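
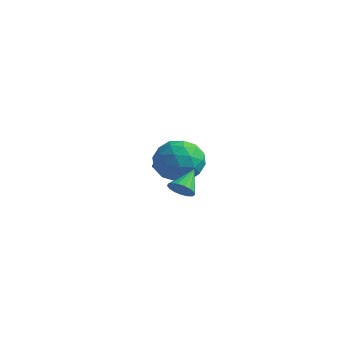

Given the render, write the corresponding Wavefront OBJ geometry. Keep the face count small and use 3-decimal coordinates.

v 0.696 -1.098 -0.992
v 1.42 -0.752 -0.116
v 2.16 -2.008 -1.844
v 2.884 -1.662 -0.968
v 2.031 -2.46 -0.753
v 1.126 -1.898 -0.226
v 2.454 -0.862 -1.734
v 1.549 -0.3 -1.207
v 2.507 -0.607 -0.574
v 2.245 -1.594 0.032
v 1.335 -1.166 -1.992
v 1.073 -2.153 -1.386
v 0.93 -0.845 -0.479
v 2.65 -1.915 -1.481
v 2.149 -2.384 -1.354
v 2.574 -2.181 -0.839
v 0.757 -1.518 -0.544
v 1.183 -1.315 -0.029
v 1.541 -2.319 -0.404
v 2.397 -1.445 -1.931
v 2.823 -1.242 -1.416
v 1.006 -0.579 -1.121
v 1.431 -0.376 -0.606
v 2.039 -0.441 -1.556
v 1.994 -0.556 -0.234
v 2.855 -1.091 -0.734
v 2.602 -0.621 -1.184
v 2.07 -0.29 -0.875
v 1.84 -1.137 0.122
v 2.701 -1.672 -0.378
v 2.199 -2.141 -0.252
v 1.667 -1.81 0.058
v 2.479 -1.051 -0.147
v 0.879 -1.088 -1.582
v 1.74 -1.623 -2.082
v 1.913 -0.95 -2.018
v 1.381 -0.619 -1.708
v 0.725 -1.669 -1.226
v 1.586 -2.204 -1.726
v 1.51 -2.47 -1.085
v 0.978 -2.139 -0.776
v 1.101 -1.709 -1.813
v -2.309 2.194 -3.74
v -1.97 2.654 -3.924
v -2.731 3.026 -2.44
v -2.401 2.679 -4.08
v -2.778 2.421 -4.037
v -2.88 2.029 -3.82
v -2.647 1.734 -3.556
v -2.216 1.709 -3.399
v -1.839 1.968 -3.442
v -1.737 2.359 -3.66
v 3.684 -3.369 -1.444
v 4.251 -3.447 -1.207
v 3.496 -2.351 -0.656
v 4.295 -3.263 -1.435
v 4.198 -3.102 -1.665
v 3.983 -3.003 -1.845
v 3.7 -2.987 -1.932
v 3.413 -3.059 -1.908
v 3.188 -3.202 -1.777
v 3.077 -3.383 -1.57
v 3.104 -3.56 -1.334
v 3.265 -3.694 -1.123
v 3.521 -3.753 -0.986
v 3.814 -3.724 -0.953
v 4.078 -3.614 -1.033
f 1 38 17
f 38 12 41
f 17 41 6
f 38 41 17
f 1 17 13
f 17 6 18
f 13 18 2
f 17 18 13
f 1 13 22
f 13 2 23
f 22 23 8
f 13 23 22
f 1 22 34
f 22 8 37
f 34 37 11
f 22 37 34
f 1 34 38
f 34 11 42
f 38 42 12
f 34 42 38
f 2 18 29
f 18 6 32
f 29 32 10
f 18 32 29
f 6 41 19
f 41 12 40
f 19 40 5
f 41 40 19
f 12 42 39
f 42 11 35
f 39 35 3
f 42 35 39
f 11 37 36
f 37 8 24
f 36 24 7
f 37 24 36
f 8 23 28
f 23 2 25
f 28 25 9
f 23 25 28
f 4 30 16
f 30 10 31
f 16 31 5
f 30 31 16
f 4 16 14
f 16 5 15
f 14 15 3
f 16 15 14
f 4 14 21
f 14 3 20
f 21 20 7
f 14 20 21
f 4 21 26
f 21 7 27
f 26 27 9
f 21 27 26
f 4 26 30
f 26 9 33
f 30 33 10
f 26 33 30
f 5 31 19
f 31 10 32
f 19 32 6
f 31 32 19
f 3 15 39
f 15 5 40
f 39 40 12
f 15 40 39
f 7 20 36
f 20 3 35
f 36 35 11
f 20 35 36
f 9 27 28
f 27 7 24
f 28 24 8
f 27 24 28
f 10 33 29
f 33 9 25
f 29 25 2
f 33 25 29
f 44 43 46
f 44 46 45
f 46 43 47
f 46 47 45
f 47 43 48
f 47 48 45
f 48 43 49
f 48 49 45
f 49 43 50
f 49 50 45
f 50 43 51
f 50 51 45
f 51 43 52
f 51 52 45
f 52 43 44
f 52 44 45
f 54 53 56
f 54 56 55
f 56 53 57
f 56 57 55
f 57 53 58
f 57 58 55
f 58 53 59
f 58 59 55
f 59 53 60
f 59 60 55
f 60 53 61
f 60 61 55
f 61 53 62
f 61 62 55
f 62 53 63
f 62 63 55
f 63 53 64
f 63 64 55
f 64 53 65
f 64 65 55
f 65 53 66
f 65 66 55
f 66 53 67
f 66 67 55
f 67 53 54
f 67 54 55



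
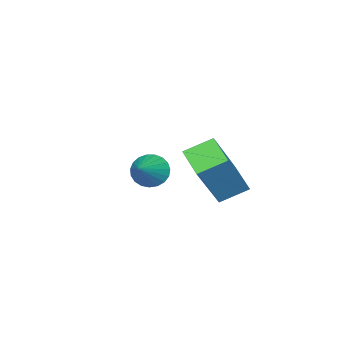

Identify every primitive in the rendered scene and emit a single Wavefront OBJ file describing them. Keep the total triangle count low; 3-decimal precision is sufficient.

v 2.275 -0.706 -0.998
v 3.47 -0.657 0.741
v 1.578 -0.087 -0.536
v 2.773 -0.038 1.203
v 2.827 0.218 -1.403
v 4.022 0.267 0.336
v 2.13 0.837 -0.941
v 3.325 0.886 0.798
v 1.283 -3.56 -1.961
v 1.664 -3.88 -2.393
v 2.397 -3.18 -1.259
v 1.649 -3.63 -2.505
v 1.571 -3.368 -2.522
v 1.443 -3.138 -2.443
v 1.287 -2.982 -2.28
v 1.131 -2.925 -2.062
v 1 -2.979 -1.826
v 0.919 -3.132 -1.614
v 0.901 -3.36 -1.461
v 0.948 -3.622 -1.395
v 1.054 -3.873 -1.427
v 1.199 -4.07 -1.551
v 1.359 -4.179 -1.746
v 1.505 -4.181 -1.978
v 1.613 -4.075 -2.207
f 2 4 1
f 5 2 1
f 1 4 3
f 3 5 1
f 2 8 4
f 6 2 5
f 6 8 2
f 4 8 3
f 7 5 3
f 3 8 7
f 7 6 5
f 8 6 7
f 10 9 12
f 10 12 11
f 12 9 13
f 12 13 11
f 13 9 14
f 13 14 11
f 14 9 15
f 14 15 11
f 15 9 16
f 15 16 11
f 16 9 17
f 16 17 11
f 17 9 18
f 17 18 11
f 18 9 19
f 18 19 11
f 19 9 20
f 19 20 11
f 20 9 21
f 20 21 11
f 21 9 22
f 21 22 11
f 22 9 23
f 22 23 11
f 23 9 24
f 23 24 11
f 24 9 25
f 24 25 11
f 25 9 10
f 25 10 11



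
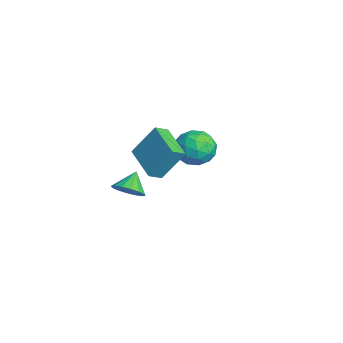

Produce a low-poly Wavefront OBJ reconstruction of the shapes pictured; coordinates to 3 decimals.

v -2.284 -0.481 -3.56
v -1.787 -0.927 -2.816
v -3.116 0.161 -2.62
v -1.535 -0.482 -2.898
v -1.485 -0.036 -3.157
v -1.648 0.29 -3.524
v -1.982 0.41 -3.901
v -2.397 0.291 -4.186
v -2.782 -0.035 -4.304
v -3.033 -0.48 -4.223
v -3.084 -0.925 -3.964
v -2.92 -1.251 -3.597
v -2.586 -1.371 -3.22
v -2.171 -1.252 -2.934
v -3.099 3.27 -0.223
v -2.295 3.746 0.626
v -1.525 2.614 -1.346
v -0.721 3.09 -0.497
v -1.433 2.09 -0.202
v -2.406 2.496 0.492
v -1.414 3.864 -1.212
v -2.387 4.27 -0.518
v -1.254 4.113 0.015
v -1.266 3.016 0.639
v -2.554 3.344 -1.359
v -2.566 2.247 -0.735
v -2.835 3.566 0.3
v -0.985 2.794 -1.02
v -1.403 2.207 -0.846
v -0.931 2.486 -0.347
v -2.9 2.831 0.221
v -2.428 3.11 0.72
v -1.921 2.137 0.234
v -1.392 3.25 -1.44
v -0.92 3.529 -0.941
v -2.889 3.874 -0.373
v -2.417 4.153 0.126
v -1.899 4.223 -0.954
v -1.751 4.061 0.44
v -0.826 3.675 -0.22
v -1.233 4.13 -0.641
v -1.805 4.369 -0.233
v -1.758 3.416 0.807
v -0.833 3.031 0.147
v -1.251 2.443 0.32
v -1.823 2.682 0.728
v -1.146 3.632 0.447
v -2.987 3.329 -0.867
v -2.062 2.944 -1.527
v -1.997 3.678 -1.448
v -2.569 3.917 -1.04
v -2.994 2.685 -0.5
v -2.069 2.299 -1.16
v -2.015 1.991 -0.487
v -2.587 2.23 -0.079
v -2.674 2.728 -1.167
v 2.323 -1.188 2.734
v 2.554 -0.007 4.516
v 2.044 -0.45 2.281
v 2.275 0.731 4.063
v 4.385 -0.751 2.177
v 4.616 0.43 3.959
v 4.106 -0.013 1.724
v 4.337 1.168 3.506
f 2 1 4
f 2 4 3
f 4 1 5
f 4 5 3
f 5 1 6
f 5 6 3
f 6 1 7
f 6 7 3
f 7 1 8
f 7 8 3
f 8 1 9
f 8 9 3
f 9 1 10
f 9 10 3
f 10 1 11
f 10 11 3
f 11 1 12
f 11 12 3
f 12 1 13
f 12 13 3
f 13 1 14
f 13 14 3
f 14 1 2
f 14 2 3
f 15 52 31
f 52 26 55
f 31 55 20
f 52 55 31
f 15 31 27
f 31 20 32
f 27 32 16
f 31 32 27
f 15 27 36
f 27 16 37
f 36 37 22
f 27 37 36
f 15 36 48
f 36 22 51
f 48 51 25
f 36 51 48
f 15 48 52
f 48 25 56
f 52 56 26
f 48 56 52
f 16 32 43
f 32 20 46
f 43 46 24
f 32 46 43
f 20 55 33
f 55 26 54
f 33 54 19
f 55 54 33
f 26 56 53
f 56 25 49
f 53 49 17
f 56 49 53
f 25 51 50
f 51 22 38
f 50 38 21
f 51 38 50
f 22 37 42
f 37 16 39
f 42 39 23
f 37 39 42
f 18 44 30
f 44 24 45
f 30 45 19
f 44 45 30
f 18 30 28
f 30 19 29
f 28 29 17
f 30 29 28
f 18 28 35
f 28 17 34
f 35 34 21
f 28 34 35
f 18 35 40
f 35 21 41
f 40 41 23
f 35 41 40
f 18 40 44
f 40 23 47
f 44 47 24
f 40 47 44
f 19 45 33
f 45 24 46
f 33 46 20
f 45 46 33
f 17 29 53
f 29 19 54
f 53 54 26
f 29 54 53
f 21 34 50
f 34 17 49
f 50 49 25
f 34 49 50
f 23 41 42
f 41 21 38
f 42 38 22
f 41 38 42
f 24 47 43
f 47 23 39
f 43 39 16
f 47 39 43
f 58 60 57
f 61 58 57
f 57 60 59
f 59 61 57
f 58 64 60
f 62 58 61
f 62 64 58
f 60 64 59
f 63 61 59
f 59 64 63
f 63 62 61
f 64 62 63



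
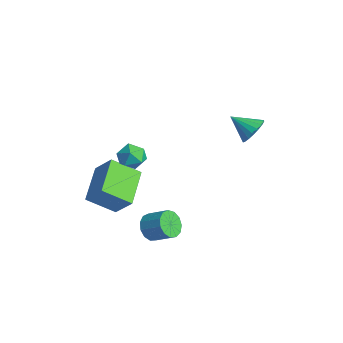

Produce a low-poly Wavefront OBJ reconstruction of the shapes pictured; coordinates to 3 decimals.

v 0.053 -1.703 -0.249
v 0.713 -1.596 -0.667
v 0.327 -2.944 -0.133
v 0.987 -2.837 -0.551
v 0.926 -2.532 0.173
v 0.756 -1.765 0.102
v 0.284 -2.775 -0.902
v 0.114 -2.008 -0.973
v 0.855 -2.258 -1.071
v 1.252 -2.108 -0.406
v -0.212 -2.432 -0.394
v 0.185 -2.282 0.271
v -1.508 -1.715 -3.692
v -2.03 -3.013 -2.709
v -0.636 -1.259 -2.626
v -1.158 -2.558 -1.644
v 0.058 -2.922 -4.456
v -0.464 -4.221 -3.474
v 0.93 -2.467 -3.391
v 0.408 -3.765 -2.408
v 3.114 -2.542 -3.494
v 3.661 -2.837 -3.931
v 4.473 -2.233 -3.324
v 3.926 -1.938 -2.886
v 3.536 -2.476 -4.123
v 4.347 -1.872 -3.515
v 3.276 -2.135 -4.115
v 4.088 -1.531 -3.507
v 2.965 -1.924 -3.91
v 3.777 -1.32 -3.302
v 2.702 -1.908 -3.572
v 3.513 -1.305 -2.965
v 2.569 -2.095 -3.21
v 3.381 -1.491 -2.603
v 2.61 -2.423 -2.938
v 3.421 -1.819 -2.331
v 2.81 -2.789 -2.842
v 3.622 -2.185 -2.235
v 3.107 -3.076 -2.953
v 3.919 -2.472 -2.346
v 3.407 -3.194 -3.236
v 4.218 -2.59 -2.629
v 3.613 -3.105 -3.6
v 4.425 -2.501 -2.993
v 2.659 2.877 1.087
v 3.052 2.242 0.828
v 1.881 2.083 1.853
v 3.235 2.337 1.113
v 3.305 2.538 1.392
v 3.246 2.807 1.612
v 3.071 3.09 1.727
v 2.815 3.33 1.715
v 2.528 3.481 1.58
v 2.267 3.512 1.346
v 2.083 3.417 1.062
v 2.014 3.215 0.782
v 2.073 2.947 0.563
v 2.247 2.664 0.448
v 2.504 2.424 0.459
v 2.791 2.273 0.595
f 1 12 6
f 1 6 2
f 1 2 8
f 1 8 11
f 1 11 12
f 2 6 10
f 6 12 5
f 12 11 3
f 11 8 7
f 8 2 9
f 4 10 5
f 4 5 3
f 4 3 7
f 4 7 9
f 4 9 10
f 5 10 6
f 3 5 12
f 7 3 11
f 9 7 8
f 10 9 2
f 14 16 13
f 17 14 13
f 13 16 15
f 15 17 13
f 14 20 16
f 18 14 17
f 18 20 14
f 16 20 15
f 19 17 15
f 15 20 19
f 19 18 17
f 20 18 19
f 22 21 25
f 22 25 23
f 23 25 26
f 23 26 24
f 25 21 27
f 25 27 26
f 26 27 28
f 26 28 24
f 27 21 29
f 27 29 28
f 28 29 30
f 28 30 24
f 29 21 31
f 29 31 30
f 30 31 32
f 30 32 24
f 31 21 33
f 31 33 32
f 32 33 34
f 32 34 24
f 33 21 35
f 33 35 34
f 34 35 36
f 34 36 24
f 35 21 37
f 35 37 36
f 36 37 38
f 36 38 24
f 37 21 39
f 37 39 38
f 38 39 40
f 38 40 24
f 39 21 41
f 39 41 40
f 40 41 42
f 40 42 24
f 41 21 43
f 41 43 42
f 42 43 44
f 42 44 24
f 43 21 22
f 43 22 44
f 44 22 23
f 44 23 24
f 46 45 48
f 46 48 47
f 48 45 49
f 48 49 47
f 49 45 50
f 49 50 47
f 50 45 51
f 50 51 47
f 51 45 52
f 51 52 47
f 52 45 53
f 52 53 47
f 53 45 54
f 53 54 47
f 54 45 55
f 54 55 47
f 55 45 56
f 55 56 47
f 56 45 57
f 56 57 47
f 57 45 58
f 57 58 47
f 58 45 59
f 58 59 47
f 59 45 60
f 59 60 47
f 60 45 46
f 60 46 47



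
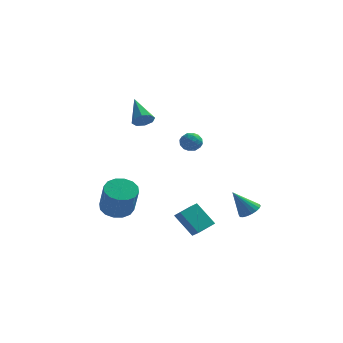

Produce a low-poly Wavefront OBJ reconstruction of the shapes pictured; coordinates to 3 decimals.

v -1.058 3.191 0.175
v -0.477 3.565 0.359
v -0.583 2.235 0.621
v -0.002 2.609 0.805
v -0.623 2.725 1.14
v -0.916 3.316 0.865
v -0.144 2.484 0.115
v -0.437 3.075 -0.16
v 0.088 3.128 0.322
v -0.208 3.277 0.956
v -0.852 2.523 0.024
v -1.148 2.672 0.658
v -0.809 3.462 0.228
v -0.251 2.338 0.752
v -0.616 2.406 0.949
v -0.274 2.626 1.057
v -1.067 3.315 0.525
v -0.726 3.535 0.633
v -0.812 3.041 1.093
v -0.334 2.265 0.347
v 0.007 2.485 0.455
v -0.786 3.174 -0.077
v -0.444 3.394 0.031
v -0.248 2.759 -0.113
v -0.135 3.425 0.314
v 0.144 2.863 0.576
v 0.06 2.79 0.171
v -0.112 3.137 0.009
v -0.309 3.512 0.687
v -0.03 2.95 0.949
v -0.395 3.018 1.146
v -0.568 3.366 0.984
v 0.023 3.256 0.665
v -1.03 2.85 0.031
v -0.751 2.288 0.293
v -0.492 2.434 -0.004
v -0.665 2.782 -0.166
v -1.204 2.937 0.404
v -0.925 2.375 0.666
v -0.948 2.663 0.971
v -1.12 3.01 0.809
v -1.083 2.544 0.315
v 0.917 -3.993 -2.345
v 1.554 -3.018 -1.95
v 0.418 -3.476 -2.817
v 1.055 -2.501 -2.422
v 1.985 -4.159 -3.658
v 2.622 -3.184 -3.263
v 1.486 -3.642 -4.13
v 2.123 -2.667 -3.735
v -2.639 0.611 2.666
v -2.184 0.489 3.155
v -3.581 1.869 3.854
v -2.044 0.885 2.847
v -2.253 1.12 2.433
v -2.689 1.057 2.155
v -3.095 0.733 2.176
v -3.235 0.337 2.484
v -3.025 0.102 2.898
v -2.59 0.165 3.176
v 3.599 0.477 -3.574
v 4.105 0.013 -3.357
v 2.681 0.143 -2.146
v 4.203 0.29 -3.229
v 4.181 0.604 -3.169
v 4.044 0.893 -3.19
v 3.819 1.1 -3.287
v 3.55 1.183 -3.44
v 3.291 1.126 -3.62
v 3.093 0.941 -3.791
v 2.995 0.664 -3.918
v 3.017 0.35 -3.978
v 3.154 0.061 -3.957
v 3.379 -0.145 -3.861
v 3.648 -0.229 -3.708
v 3.907 -0.172 -3.528
v -4.138 0.267 -4.082
v -3.254 0.023 -4.505
v -2.658 -0.911 -2.721
v -3.542 -0.667 -2.298
v -3.175 0.491 -4.286
v -2.579 -0.442 -2.502
v -3.354 0.899 -4.013
v -2.758 -0.034 -2.229
v -3.743 1.138 -3.758
v -3.147 0.204 -1.974
v -4.238 1.143 -3.59
v -3.642 0.21 -1.806
v -4.706 0.914 -3.554
v -4.11 -0.02 -1.77
v -5.022 0.511 -3.659
v -4.426 -0.423 -1.875
v -5.101 0.042 -3.878
v -4.505 -0.891 -2.094
v -4.922 -0.366 -4.151
v -4.326 -1.299 -2.367
v -4.533 -0.604 -4.406
v -3.937 -1.538 -2.622
v -4.038 -0.61 -4.574
v -3.442 -1.543 -2.79
v -3.57 -0.38 -4.61
v -2.974 -1.314 -2.826
f 1 38 17
f 38 12 41
f 17 41 6
f 38 41 17
f 1 17 13
f 17 6 18
f 13 18 2
f 17 18 13
f 1 13 22
f 13 2 23
f 22 23 8
f 13 23 22
f 1 22 34
f 22 8 37
f 34 37 11
f 22 37 34
f 1 34 38
f 34 11 42
f 38 42 12
f 34 42 38
f 2 18 29
f 18 6 32
f 29 32 10
f 18 32 29
f 6 41 19
f 41 12 40
f 19 40 5
f 41 40 19
f 12 42 39
f 42 11 35
f 39 35 3
f 42 35 39
f 11 37 36
f 37 8 24
f 36 24 7
f 37 24 36
f 8 23 28
f 23 2 25
f 28 25 9
f 23 25 28
f 4 30 16
f 30 10 31
f 16 31 5
f 30 31 16
f 4 16 14
f 16 5 15
f 14 15 3
f 16 15 14
f 4 14 21
f 14 3 20
f 21 20 7
f 14 20 21
f 4 21 26
f 21 7 27
f 26 27 9
f 21 27 26
f 4 26 30
f 26 9 33
f 30 33 10
f 26 33 30
f 5 31 19
f 31 10 32
f 19 32 6
f 31 32 19
f 3 15 39
f 15 5 40
f 39 40 12
f 15 40 39
f 7 20 36
f 20 3 35
f 36 35 11
f 20 35 36
f 9 27 28
f 27 7 24
f 28 24 8
f 27 24 28
f 10 33 29
f 33 9 25
f 29 25 2
f 33 25 29
f 44 46 43
f 47 44 43
f 43 46 45
f 45 47 43
f 44 50 46
f 48 44 47
f 48 50 44
f 46 50 45
f 49 47 45
f 45 50 49
f 49 48 47
f 50 48 49
f 52 51 54
f 52 54 53
f 54 51 55
f 54 55 53
f 55 51 56
f 55 56 53
f 56 51 57
f 56 57 53
f 57 51 58
f 57 58 53
f 58 51 59
f 58 59 53
f 59 51 60
f 59 60 53
f 60 51 52
f 60 52 53
f 62 61 64
f 62 64 63
f 64 61 65
f 64 65 63
f 65 61 66
f 65 66 63
f 66 61 67
f 66 67 63
f 67 61 68
f 67 68 63
f 68 61 69
f 68 69 63
f 69 61 70
f 69 70 63
f 70 61 71
f 70 71 63
f 71 61 72
f 71 72 63
f 72 61 73
f 72 73 63
f 73 61 74
f 73 74 63
f 74 61 75
f 74 75 63
f 75 61 76
f 75 76 63
f 76 61 62
f 76 62 63
f 78 77 81
f 78 81 79
f 79 81 82
f 79 82 80
f 81 77 83
f 81 83 82
f 82 83 84
f 82 84 80
f 83 77 85
f 83 85 84
f 84 85 86
f 84 86 80
f 85 77 87
f 85 87 86
f 86 87 88
f 86 88 80
f 87 77 89
f 87 89 88
f 88 89 90
f 88 90 80
f 89 77 91
f 89 91 90
f 90 91 92
f 90 92 80
f 91 77 93
f 91 93 92
f 92 93 94
f 92 94 80
f 93 77 95
f 93 95 94
f 94 95 96
f 94 96 80
f 95 77 97
f 95 97 96
f 96 97 98
f 96 98 80
f 97 77 99
f 97 99 98
f 98 99 100
f 98 100 80
f 99 77 101
f 99 101 100
f 100 101 102
f 100 102 80
f 101 77 78
f 101 78 102
f 102 78 79
f 102 79 80



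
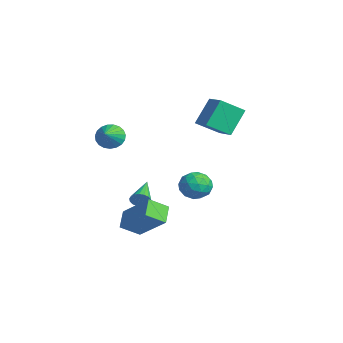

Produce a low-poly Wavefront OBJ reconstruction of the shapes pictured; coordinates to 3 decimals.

v -0.013 -0.47 -3.426
v 0.244 -0.357 -2.941
v -1.407 0.33 -2.874
v 0.302 -0.16 -3.082
v 0.297 -0.024 -3.291
v 0.231 0.024 -3.526
v 0.117 -0.027 -3.742
v -0.023 -0.165 -3.895
v -0.161 -0.364 -3.955
v -0.27 -0.583 -3.911
v -0.327 -0.781 -3.77
v -0.323 -0.917 -3.561
v -0.257 -0.964 -3.325
v -0.142 -0.914 -3.11
v -0.002 -0.776 -2.957
v 0.135 -0.577 -2.897
v -0.221 -1.908 1.089
v 0.147 -2.032 0.435
v 0.761 -2.492 1.751
v 0.258 -1.748 0.521
v 0.286 -1.492 0.704
v 0.226 -1.309 0.954
v 0.089 -1.229 1.228
v -0.101 -1.266 1.477
v -0.312 -1.415 1.659
v -0.508 -1.649 1.743
v -0.654 -1.927 1.713
v -0.724 -2.203 1.576
v -0.708 -2.428 1.354
v -0.608 -2.562 1.086
v -0.44 -2.584 0.819
v -0.235 -2.489 0.599
v -0.027 -2.294 0.463
v 2.461 2.341 -1.412
v 2.936 1.754 -0.953
v 1.944 1.286 -2.227
v 2.419 0.699 -1.768
v 1.736 1.11 -1.387
v 2.055 1.761 -0.883
v 2.825 1.279 -2.297
v 3.144 1.93 -1.793
v 3.16 1.097 -1.5
v 2.487 0.993 -0.938
v 2.393 2.047 -2.242
v 1.72 1.943 -1.68
v 2.744 2.14 -1.111
v 2.136 0.9 -2.069
v 1.735 1.141 -1.845
v 2.014 0.796 -1.575
v 2.226 2.144 -1.07
v 2.505 1.799 -0.8
v 1.8 1.421 -1.055
v 2.375 1.241 -2.38
v 2.654 0.896 -2.11
v 2.866 2.244 -1.605
v 3.145 1.899 -1.335
v 3.08 1.619 -2.125
v 3.155 1.409 -1.163
v 2.851 0.789 -1.642
v 3.089 1.13 -1.953
v 3.277 1.513 -1.657
v 2.759 1.347 -0.832
v 2.455 0.728 -1.311
v 2.054 0.969 -1.087
v 2.242 1.352 -0.791
v 2.891 0.962 -1.154
v 2.425 2.312 -1.869
v 2.121 1.693 -2.348
v 2.638 1.688 -2.389
v 2.826 2.071 -2.093
v 2.029 2.251 -1.538
v 1.725 1.631 -2.017
v 1.603 1.527 -1.523
v 1.791 1.91 -1.227
v 1.989 2.078 -2.026
v -0.135 2.397 1.44
v -0.606 3.313 2.793
v -0.029 3.645 0.633
v -0.5 4.561 1.985
v 1.12 2.519 1.795
v 0.649 3.435 3.147
v 1.226 3.767 0.987
v 0.755 4.683 2.34
v 1.455 -1.998 -4.334
v 0.623 -1.564 -3.723
v 1.5 -0.992 -4.987
v 0.668 -0.558 -4.376
v 2.912 -1.162 -2.944
v 2.08 -0.728 -2.333
v 2.957 -0.156 -3.597
v 2.125 0.278 -2.986
f 2 1 4
f 2 4 3
f 4 1 5
f 4 5 3
f 5 1 6
f 5 6 3
f 6 1 7
f 6 7 3
f 7 1 8
f 7 8 3
f 8 1 9
f 8 9 3
f 9 1 10
f 9 10 3
f 10 1 11
f 10 11 3
f 11 1 12
f 11 12 3
f 12 1 13
f 12 13 3
f 13 1 14
f 13 14 3
f 14 1 15
f 14 15 3
f 15 1 16
f 15 16 3
f 16 1 2
f 16 2 3
f 18 17 20
f 18 20 19
f 20 17 21
f 20 21 19
f 21 17 22
f 21 22 19
f 22 17 23
f 22 23 19
f 23 17 24
f 23 24 19
f 24 17 25
f 24 25 19
f 25 17 26
f 25 26 19
f 26 17 27
f 26 27 19
f 27 17 28
f 27 28 19
f 28 17 29
f 28 29 19
f 29 17 30
f 29 30 19
f 30 17 31
f 30 31 19
f 31 17 32
f 31 32 19
f 32 17 33
f 32 33 19
f 33 17 18
f 33 18 19
f 34 71 50
f 71 45 74
f 50 74 39
f 71 74 50
f 34 50 46
f 50 39 51
f 46 51 35
f 50 51 46
f 34 46 55
f 46 35 56
f 55 56 41
f 46 56 55
f 34 55 67
f 55 41 70
f 67 70 44
f 55 70 67
f 34 67 71
f 67 44 75
f 71 75 45
f 67 75 71
f 35 51 62
f 51 39 65
f 62 65 43
f 51 65 62
f 39 74 52
f 74 45 73
f 52 73 38
f 74 73 52
f 45 75 72
f 75 44 68
f 72 68 36
f 75 68 72
f 44 70 69
f 70 41 57
f 69 57 40
f 70 57 69
f 41 56 61
f 56 35 58
f 61 58 42
f 56 58 61
f 37 63 49
f 63 43 64
f 49 64 38
f 63 64 49
f 37 49 47
f 49 38 48
f 47 48 36
f 49 48 47
f 37 47 54
f 47 36 53
f 54 53 40
f 47 53 54
f 37 54 59
f 54 40 60
f 59 60 42
f 54 60 59
f 37 59 63
f 59 42 66
f 63 66 43
f 59 66 63
f 38 64 52
f 64 43 65
f 52 65 39
f 64 65 52
f 36 48 72
f 48 38 73
f 72 73 45
f 48 73 72
f 40 53 69
f 53 36 68
f 69 68 44
f 53 68 69
f 42 60 61
f 60 40 57
f 61 57 41
f 60 57 61
f 43 66 62
f 66 42 58
f 62 58 35
f 66 58 62
f 77 79 76
f 80 77 76
f 76 79 78
f 78 80 76
f 77 83 79
f 81 77 80
f 81 83 77
f 79 83 78
f 82 80 78
f 78 83 82
f 82 81 80
f 83 81 82
f 85 87 84
f 88 85 84
f 84 87 86
f 86 88 84
f 85 91 87
f 89 85 88
f 89 91 85
f 87 91 86
f 90 88 86
f 86 91 90
f 90 89 88
f 91 89 90



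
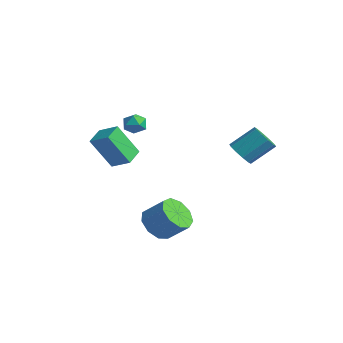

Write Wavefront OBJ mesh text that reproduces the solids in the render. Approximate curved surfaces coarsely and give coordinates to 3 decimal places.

v -4.262 -2.129 -0.329
v -3.232 -1.71 0.241
v -4.821 -1.14 -0.048
v -3.79 -0.721 0.523
v -3.61 -1.239 -2.163
v -2.579 -0.82 -1.592
v -4.168 -0.25 -1.881
v -3.138 0.169 -1.311
v -3.989 0.585 0.947
v -3.725 0.895 0.359
v -3.495 -0.415 0.641
v -3.231 -0.105 0.053
v -2.98 0.078 0.697
v -3.285 0.696 0.886
v -3.935 -0.216 0.114
v -4.24 0.402 0.303
v -3.691 0.4 -0.156
v -3.101 0.581 0.205
v -4.119 -0.101 0.795
v -3.529 0.08 1.156
v 2.389 2.322 0.067
v 3.066 1.921 0.213
v 3.548 3.117 1.259
v 2.871 3.518 1.113
v 3.147 2.224 -0.169
v 3.629 3.419 0.877
v 2.939 2.563 -0.462
v 3.421 3.759 0.584
v 2.52 2.811 -0.552
v 3.003 4.007 0.494
v 2.052 2.872 -0.406
v 2.534 4.068 0.64
v 1.712 2.723 -0.079
v 2.194 3.919 0.967
v 1.631 2.421 0.303
v 2.113 3.616 1.349
v 1.839 2.081 0.596
v 2.321 3.277 1.642
v 2.257 1.833 0.686
v 2.74 3.029 1.732
v 2.726 1.772 0.54
v 3.208 2.968 1.586
v 1.191 -1.936 -4.045
v 1.899 -1.769 -4.801
v 2.837 -1.176 -3.792
v 2.129 -1.344 -3.035
v 1.469 -1.197 -4.737
v 2.407 -0.605 -3.728
v 0.908 -0.972 -4.348
v 1.847 -0.379 -3.339
v 0.48 -1.197 -3.818
v 1.419 -0.605 -2.809
v 0.384 -1.769 -3.393
v 1.323 -1.176 -2.384
v 0.666 -2.418 -3.273
v 1.604 -1.826 -2.264
v 1.193 -2.843 -3.514
v 2.131 -2.25 -2.505
v 1.719 -2.843 -4.004
v 2.657 -2.25 -2.994
v 1.998 -2.419 -4.512
v 2.936 -1.826 -3.503
f 2 4 1
f 5 2 1
f 1 4 3
f 3 5 1
f 2 8 4
f 6 2 5
f 6 8 2
f 4 8 3
f 7 5 3
f 3 8 7
f 7 6 5
f 8 6 7
f 9 20 14
f 9 14 10
f 9 10 16
f 9 16 19
f 9 19 20
f 10 14 18
f 14 20 13
f 20 19 11
f 19 16 15
f 16 10 17
f 12 18 13
f 12 13 11
f 12 11 15
f 12 15 17
f 12 17 18
f 13 18 14
f 11 13 20
f 15 11 19
f 17 15 16
f 18 17 10
f 22 21 25
f 22 25 23
f 23 25 26
f 23 26 24
f 25 21 27
f 25 27 26
f 26 27 28
f 26 28 24
f 27 21 29
f 27 29 28
f 28 29 30
f 28 30 24
f 29 21 31
f 29 31 30
f 30 31 32
f 30 32 24
f 31 21 33
f 31 33 32
f 32 33 34
f 32 34 24
f 33 21 35
f 33 35 34
f 34 35 36
f 34 36 24
f 35 21 37
f 35 37 36
f 36 37 38
f 36 38 24
f 37 21 39
f 37 39 38
f 38 39 40
f 38 40 24
f 39 21 41
f 39 41 40
f 40 41 42
f 40 42 24
f 41 21 22
f 41 22 42
f 42 22 23
f 42 23 24
f 44 43 47
f 44 47 45
f 45 47 48
f 45 48 46
f 47 43 49
f 47 49 48
f 48 49 50
f 48 50 46
f 49 43 51
f 49 51 50
f 50 51 52
f 50 52 46
f 51 43 53
f 51 53 52
f 52 53 54
f 52 54 46
f 53 43 55
f 53 55 54
f 54 55 56
f 54 56 46
f 55 43 57
f 55 57 56
f 56 57 58
f 56 58 46
f 57 43 59
f 57 59 58
f 58 59 60
f 58 60 46
f 59 43 61
f 59 61 60
f 60 61 62
f 60 62 46
f 61 43 44
f 61 44 62
f 62 44 45
f 62 45 46



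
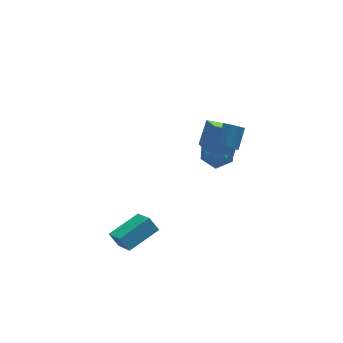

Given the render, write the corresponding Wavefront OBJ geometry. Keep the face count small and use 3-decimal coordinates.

v 1.866 -1.356 -0.938
v 2.566 -0.724 0.228
v 1.995 -0.04 -1.728
v 2.695 0.591 -0.562
v 3.125 -1.791 -1.458
v 3.825 -1.16 -0.292
v 3.254 -0.476 -2.248
v 3.954 0.156 -1.082
v 2.151 -3.18 1.094
v 2.486 -3.603 1.197
v 3.145 -2.884 2.01
v 2.809 -2.46 1.906
v 2.619 -3.401 0.909
v 3.278 -2.681 1.722
v 2.534 -3.095 0.708
v 3.192 -2.375 1.521
v 2.268 -2.829 0.687
v 2.927 -2.109 1.5
v 1.948 -2.727 0.856
v 2.607 -2.007 1.669
v 1.723 -2.837 1.137
v 2.381 -2.117 1.949
v 1.698 -3.108 1.397
v 2.356 -2.388 2.21
v 1.884 -3.412 1.515
v 2.543 -2.692 2.328
v 2.196 -3.608 1.436
v 2.854 -2.888 2.249
v -4.096 -3.012 -3.733
v -4.072 -4.454 -2.559
v -2.37 -2.574 -3.231
v -2.346 -4.016 -2.057
v -3.794 -3.504 -4.343
v -3.77 -4.946 -3.169
v -2.068 -3.066 -3.841
v -2.044 -4.508 -2.667
v 3.319 1.667 -4.149
v 4.221 1.167 -4.163
v 2.579 0.313 -3.517
v 3.481 -0.187 -3.531
v 3.334 0.593 -2.873
v 3.791 1.43 -3.264
v 3.009 0.05 -4.416
v 3.466 0.887 -4.807
v 4.029 0.168 -4.328
v 4.23 0.504 -3.375
v 2.57 0.976 -4.305
v 2.771 1.312 -3.352
f 2 4 1
f 5 2 1
f 1 4 3
f 3 5 1
f 2 8 4
f 6 2 5
f 6 8 2
f 4 8 3
f 7 5 3
f 3 8 7
f 7 6 5
f 8 6 7
f 10 9 13
f 10 13 11
f 11 13 14
f 11 14 12
f 13 9 15
f 13 15 14
f 14 15 16
f 14 16 12
f 15 9 17
f 15 17 16
f 16 17 18
f 16 18 12
f 17 9 19
f 17 19 18
f 18 19 20
f 18 20 12
f 19 9 21
f 19 21 20
f 20 21 22
f 20 22 12
f 21 9 23
f 21 23 22
f 22 23 24
f 22 24 12
f 23 9 25
f 23 25 24
f 24 25 26
f 24 26 12
f 25 9 27
f 25 27 26
f 26 27 28
f 26 28 12
f 27 9 10
f 27 10 28
f 28 10 11
f 28 11 12
f 30 32 29
f 33 30 29
f 29 32 31
f 31 33 29
f 30 36 32
f 34 30 33
f 34 36 30
f 32 36 31
f 35 33 31
f 31 36 35
f 35 34 33
f 36 34 35
f 37 48 42
f 37 42 38
f 37 38 44
f 37 44 47
f 37 47 48
f 38 42 46
f 42 48 41
f 48 47 39
f 47 44 43
f 44 38 45
f 40 46 41
f 40 41 39
f 40 39 43
f 40 43 45
f 40 45 46
f 41 46 42
f 39 41 48
f 43 39 47
f 45 43 44
f 46 45 38



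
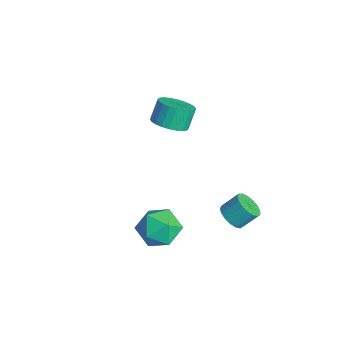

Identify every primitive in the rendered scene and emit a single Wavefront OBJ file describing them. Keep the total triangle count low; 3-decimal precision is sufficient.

v 2.129 1.977 -2.864
v 2.624 2.363 -3.345
v 2.785 3.188 -2.517
v 2.291 2.803 -2.036
v 2.285 2.511 -3.426
v 2.446 3.336 -2.598
v 1.911 2.536 -3.378
v 2.072 3.361 -2.55
v 1.587 2.433 -3.213
v 1.748 3.258 -2.385
v 1.387 2.226 -2.967
v 1.548 3.051 -2.139
v 1.357 1.962 -2.698
v 1.518 2.787 -1.87
v 1.504 1.701 -2.467
v 1.665 2.527 -1.639
v 1.795 1.504 -2.327
v 1.956 2.329 -1.499
v 2.162 1.415 -2.31
v 2.323 2.24 -1.482
v 2.522 1.455 -2.42
v 2.683 2.28 -1.592
v 2.791 1.615 -2.631
v 2.953 2.44 -1.803
v 2.91 1.857 -2.896
v 3.071 2.682 -2.068
v 2.849 2.128 -3.153
v 3.01 2.953 -2.325
v 2.531 -0.692 -2.316
v 3.195 -1.652 -2.671
v 0.965 -1.868 -2.069
v 1.629 -2.828 -2.424
v 1.864 -2.284 -1.358
v 2.832 -1.557 -1.51
v 1.328 -1.963 -3.23
v 2.296 -1.236 -3.382
v 2.452 -2.437 -3.235
v 2.783 -2.635 -2.078
v 1.377 -0.885 -2.662
v 1.708 -1.083 -1.505
v -3.676 0.962 -0.345
v -2.924 1.617 -0.411
v -3.311 2.173 0.699
v -4.064 1.518 0.765
v -3.206 1.805 -0.604
v -3.593 2.362 0.506
v -3.559 1.865 -0.757
v -3.946 2.422 0.352
v -3.931 1.788 -0.848
v -4.318 2.344 0.261
v -4.264 1.584 -0.862
v -4.651 2.141 0.247
v -4.507 1.286 -0.797
v -4.894 1.843 0.312
v -4.624 0.939 -0.664
v -5.011 1.495 0.445
v -4.597 0.595 -0.482
v -4.984 1.151 0.628
v -4.429 0.307 -0.279
v -4.816 0.863 0.831
v -4.147 0.118 -0.086
v -4.534 0.675 1.024
v -3.794 0.058 0.068
v -4.181 0.615 1.177
v -3.422 0.136 0.159
v -3.809 0.692 1.268
v -3.089 0.339 0.173
v -3.476 0.896 1.282
v -2.846 0.637 0.108
v -3.233 1.194 1.217
v -2.729 0.985 -0.025
v -3.116 1.541 1.084
v -2.756 1.329 -0.208
v -3.143 1.885 0.902
f 2 1 5
f 2 5 3
f 3 5 6
f 3 6 4
f 5 1 7
f 5 7 6
f 6 7 8
f 6 8 4
f 7 1 9
f 7 9 8
f 8 9 10
f 8 10 4
f 9 1 11
f 9 11 10
f 10 11 12
f 10 12 4
f 11 1 13
f 11 13 12
f 12 13 14
f 12 14 4
f 13 1 15
f 13 15 14
f 14 15 16
f 14 16 4
f 15 1 17
f 15 17 16
f 16 17 18
f 16 18 4
f 17 1 19
f 17 19 18
f 18 19 20
f 18 20 4
f 19 1 21
f 19 21 20
f 20 21 22
f 20 22 4
f 21 1 23
f 21 23 22
f 22 23 24
f 22 24 4
f 23 1 25
f 23 25 24
f 24 25 26
f 24 26 4
f 25 1 27
f 25 27 26
f 26 27 28
f 26 28 4
f 27 1 2
f 27 2 28
f 28 2 3
f 28 3 4
f 29 40 34
f 29 34 30
f 29 30 36
f 29 36 39
f 29 39 40
f 30 34 38
f 34 40 33
f 40 39 31
f 39 36 35
f 36 30 37
f 32 38 33
f 32 33 31
f 32 31 35
f 32 35 37
f 32 37 38
f 33 38 34
f 31 33 40
f 35 31 39
f 37 35 36
f 38 37 30
f 42 41 45
f 42 45 43
f 43 45 46
f 43 46 44
f 45 41 47
f 45 47 46
f 46 47 48
f 46 48 44
f 47 41 49
f 47 49 48
f 48 49 50
f 48 50 44
f 49 41 51
f 49 51 50
f 50 51 52
f 50 52 44
f 51 41 53
f 51 53 52
f 52 53 54
f 52 54 44
f 53 41 55
f 53 55 54
f 54 55 56
f 54 56 44
f 55 41 57
f 55 57 56
f 56 57 58
f 56 58 44
f 57 41 59
f 57 59 58
f 58 59 60
f 58 60 44
f 59 41 61
f 59 61 60
f 60 61 62
f 60 62 44
f 61 41 63
f 61 63 62
f 62 63 64
f 62 64 44
f 63 41 65
f 63 65 64
f 64 65 66
f 64 66 44
f 65 41 67
f 65 67 66
f 66 67 68
f 66 68 44
f 67 41 69
f 67 69 68
f 68 69 70
f 68 70 44
f 69 41 71
f 69 71 70
f 70 71 72
f 70 72 44
f 71 41 73
f 71 73 72
f 72 73 74
f 72 74 44
f 73 41 42
f 73 42 74
f 74 42 43
f 74 43 44



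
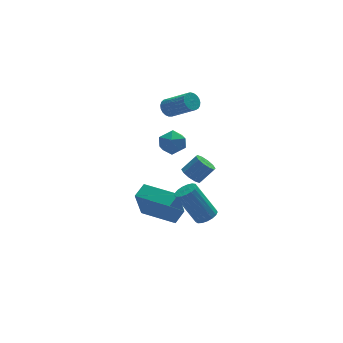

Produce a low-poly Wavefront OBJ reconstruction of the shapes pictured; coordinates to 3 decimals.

v 1.311 3.156 3.032
v 1.741 3.104 2.616
v 2.639 1.913 3.693
v 2.209 1.964 4.108
v 1.825 3.294 2.755
v 2.723 2.102 3.832
v 1.821 3.459 2.942
v 2.719 2.267 4.018
v 1.728 3.572 3.144
v 2.626 2.38 4.221
v 1.563 3.613 3.327
v 2.462 2.421 4.404
v 1.355 3.575 3.459
v 2.253 2.383 4.535
v 1.139 3.464 3.517
v 2.037 2.273 4.593
v 0.953 3.301 3.491
v 1.851 2.109 4.567
v 0.828 3.112 3.386
v 1.727 1.92 4.462
v 0.787 2.93 3.219
v 1.686 1.739 4.296
v 0.837 2.788 3.02
v 1.735 1.596 4.097
v 0.968 2.709 2.823
v 1.867 1.518 3.9
v 1.159 2.708 2.663
v 2.057 1.516 3.739
v 1.376 2.784 2.566
v 2.274 1.592 3.642
v 1.582 2.924 2.549
v 2.48 1.732 3.626
v -0.344 -1.015 4.059
v 0.402 -1.381 4.065
v -0.922 -2.199 3.795
v -0.176 -2.565 3.801
v -0.501 -2.273 4.507
v -0.144 -1.541 4.671
v -0.376 -2.039 3.189
v -0.019 -1.307 3.353
v 0.382 -2.014 3.528
v 0.305 -2.158 4.342
v -0.825 -1.422 3.518
v -0.902 -1.566 4.332
v 0.651 -2.083 1.329
v 1.119 -1.933 0.888
v 1.917 -1.946 1.73
v 1.449 -2.097 2.171
v 0.968 -1.584 1.036
v 1.766 -1.597 1.879
v 0.697 -1.426 1.296
v 1.494 -1.439 2.138
v 0.408 -1.519 1.568
v 1.205 -1.532 2.411
v 0.212 -1.827 1.749
v 1.009 -1.84 2.591
v 0.183 -2.234 1.77
v 0.981 -2.247 2.612
v 0.334 -2.583 1.621
v 1.132 -2.596 2.464
v 0.606 -2.741 1.362
v 1.403 -2.754 2.204
v 0.895 -2.648 1.089
v 1.692 -2.661 1.932
v 1.091 -2.34 0.909
v 1.888 -2.353 1.751
v -0.733 1.876 -4.195
v -1.232 1.452 -2.337
v -0.003 2.488 -3.859
v -0.502 2.064 -2.001
v 0.642 0.236 -4.199
v 0.143 -0.188 -2.341
v 1.372 0.848 -3.863
v 0.873 0.424 -2.005
v 1.536 -2.055 -2.183
v 1.901 -2.5 -1.841
v 0.97 -1.83 0.025
v 0.604 -1.385 -0.317
v 2.084 -2.236 -1.844
v 1.153 -1.567 0.022
v 2.141 -1.931 -1.925
v 1.21 -1.262 -0.059
v 2.06 -1.655 -2.065
v 1.129 -0.985 -0.199
v 1.858 -1.469 -2.232
v 0.927 -0.8 -0.366
v 1.583 -1.418 -2.388
v 0.651 -0.749 -0.522
v 1.296 -1.513 -2.497
v 0.365 -0.844 -0.631
v 1.065 -1.732 -2.534
v 0.134 -1.063 -0.668
v 0.941 -2.025 -2.49
v 0.01 -1.355 -0.625
v 0.954 -2.324 -2.377
v 0.022 -1.655 -0.511
v 1.1 -2.562 -2.219
v 0.168 -1.893 -0.353
v 1.345 -2.684 -2.052
v 0.414 -2.014 -0.187
v 1.635 -2.661 -1.916
v 0.703 -1.992 -0.05
f 2 1 5
f 2 5 3
f 3 5 6
f 3 6 4
f 5 1 7
f 5 7 6
f 6 7 8
f 6 8 4
f 7 1 9
f 7 9 8
f 8 9 10
f 8 10 4
f 9 1 11
f 9 11 10
f 10 11 12
f 10 12 4
f 11 1 13
f 11 13 12
f 12 13 14
f 12 14 4
f 13 1 15
f 13 15 14
f 14 15 16
f 14 16 4
f 15 1 17
f 15 17 16
f 16 17 18
f 16 18 4
f 17 1 19
f 17 19 18
f 18 19 20
f 18 20 4
f 19 1 21
f 19 21 20
f 20 21 22
f 20 22 4
f 21 1 23
f 21 23 22
f 22 23 24
f 22 24 4
f 23 1 25
f 23 25 24
f 24 25 26
f 24 26 4
f 25 1 27
f 25 27 26
f 26 27 28
f 26 28 4
f 27 1 29
f 27 29 28
f 28 29 30
f 28 30 4
f 29 1 31
f 29 31 30
f 30 31 32
f 30 32 4
f 31 1 2
f 31 2 32
f 32 2 3
f 32 3 4
f 33 44 38
f 33 38 34
f 33 34 40
f 33 40 43
f 33 43 44
f 34 38 42
f 38 44 37
f 44 43 35
f 43 40 39
f 40 34 41
f 36 42 37
f 36 37 35
f 36 35 39
f 36 39 41
f 36 41 42
f 37 42 38
f 35 37 44
f 39 35 43
f 41 39 40
f 42 41 34
f 46 45 49
f 46 49 47
f 47 49 50
f 47 50 48
f 49 45 51
f 49 51 50
f 50 51 52
f 50 52 48
f 51 45 53
f 51 53 52
f 52 53 54
f 52 54 48
f 53 45 55
f 53 55 54
f 54 55 56
f 54 56 48
f 55 45 57
f 55 57 56
f 56 57 58
f 56 58 48
f 57 45 59
f 57 59 58
f 58 59 60
f 58 60 48
f 59 45 61
f 59 61 60
f 60 61 62
f 60 62 48
f 61 45 63
f 61 63 62
f 62 63 64
f 62 64 48
f 63 45 65
f 63 65 64
f 64 65 66
f 64 66 48
f 65 45 46
f 65 46 66
f 66 46 47
f 66 47 48
f 68 70 67
f 71 68 67
f 67 70 69
f 69 71 67
f 68 74 70
f 72 68 71
f 72 74 68
f 70 74 69
f 73 71 69
f 69 74 73
f 73 72 71
f 74 72 73
f 76 75 79
f 76 79 77
f 77 79 80
f 77 80 78
f 79 75 81
f 79 81 80
f 80 81 82
f 80 82 78
f 81 75 83
f 81 83 82
f 82 83 84
f 82 84 78
f 83 75 85
f 83 85 84
f 84 85 86
f 84 86 78
f 85 75 87
f 85 87 86
f 86 87 88
f 86 88 78
f 87 75 89
f 87 89 88
f 88 89 90
f 88 90 78
f 89 75 91
f 89 91 90
f 90 91 92
f 90 92 78
f 91 75 93
f 91 93 92
f 92 93 94
f 92 94 78
f 93 75 95
f 93 95 94
f 94 95 96
f 94 96 78
f 95 75 97
f 95 97 96
f 96 97 98
f 96 98 78
f 97 75 99
f 97 99 98
f 98 99 100
f 98 100 78
f 99 75 101
f 99 101 100
f 100 101 102
f 100 102 78
f 101 75 76
f 101 76 102
f 102 76 77
f 102 77 78



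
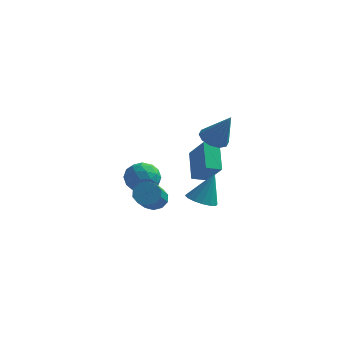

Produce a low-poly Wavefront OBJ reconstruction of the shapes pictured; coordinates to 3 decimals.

v -2.547 2.264 -1.347
v -2.071 1.721 -0.597
v -3.569 0.959 -1.643
v -3.093 0.416 -0.893
v -3.683 1.238 -0.647
v -3.052 2.044 -0.464
v -2.588 0.636 -1.776
v -1.957 1.442 -1.593
v -2.097 0.715 -0.862
v -2.774 1.087 -0.164
v -2.866 1.593 -2.076
v -3.543 1.965 -1.378
v -2.219 2.107 -0.946
v -3.421 0.573 -1.294
v -3.768 1.056 -1.149
v -3.488 0.737 -0.708
v -2.795 2.297 -0.868
v -2.516 1.978 -0.427
v -3.464 1.694 -0.456
v -3.124 0.702 -1.813
v -2.845 0.383 -1.372
v -2.152 1.943 -1.532
v -1.872 1.624 -1.091
v -2.176 0.986 -1.784
v -1.955 1.197 -0.661
v -2.556 0.43 -0.835
v -2.259 0.559 -1.354
v -1.887 1.033 -1.247
v -2.352 1.416 -0.251
v -2.953 0.648 -0.424
v -3.3 1.131 -0.28
v -2.929 1.605 -0.172
v -2.368 0.824 -0.406
v -2.687 2.032 -1.816
v -3.288 1.264 -1.989
v -2.711 1.075 -2.068
v -2.34 1.549 -1.96
v -3.084 2.25 -1.405
v -3.685 1.483 -1.579
v -3.753 1.647 -0.993
v -3.381 2.121 -0.886
v -3.272 1.856 -1.834
v 0.642 1.556 0.083
v 0.016 2.834 1.311
v -0.442 2.259 -1.2
v -1.067 3.537 0.029
v 1.307 2.123 -0.169
v 0.682 3.401 1.06
v 0.224 2.826 -1.451
v -0.402 4.104 -0.223
v 0.599 2.763 1.714
v 1.272 3.18 1.376
v 1.621 2.537 3.466
v 0.955 3.539 1.607
v 0.502 3.601 1.879
v 0.087 3.344 2.088
v -0.133 2.864 2.154
v -0.073 2.346 2.052
v 0.244 1.987 1.821
v 0.696 1.924 1.55
v 1.112 2.182 1.341
v 1.331 2.661 1.274
v 2.301 -3.396 0.279
v 2.749 -2.767 -0.05
v 2.799 -2.884 1.941
v 2.353 -2.6 0.017
v 1.943 -2.646 0.154
v 1.629 -2.894 0.325
v 1.495 -3.276 0.483
v 1.577 -3.691 0.586
v 1.852 -4.026 0.607
v 2.248 -4.193 0.54
v 2.658 -4.146 0.403
v 2.972 -3.899 0.232
v 3.107 -3.517 0.074
v 3.025 -3.102 -0.029
v -0.581 -2.446 -0.568
v 0.146 -2.416 -0.702
v 0.408 -3.923 0.374
v -0.319 -3.954 0.508
v 0.061 -2.165 -0.329
v 0.322 -3.672 0.746
v -0.27 -2.021 -0.048
v -0.009 -3.528 1.028
v -0.719 -2.04 0.035
v -0.458 -3.547 1.111
v -1.116 -2.214 -0.113
v -0.854 -3.721 0.963
v -1.308 -2.477 -0.434
v -1.046 -3.984 0.642
v -1.222 -2.728 -0.806
v -0.961 -4.235 0.269
v -0.891 -2.872 -1.088
v -0.63 -4.379 -0.012
v -0.442 -2.853 -1.171
v -0.181 -4.36 -0.095
v -0.046 -2.679 -1.023
v 0.216 -4.186 0.053
f 1 38 17
f 38 12 41
f 17 41 6
f 38 41 17
f 1 17 13
f 17 6 18
f 13 18 2
f 17 18 13
f 1 13 22
f 13 2 23
f 22 23 8
f 13 23 22
f 1 22 34
f 22 8 37
f 34 37 11
f 22 37 34
f 1 34 38
f 34 11 42
f 38 42 12
f 34 42 38
f 2 18 29
f 18 6 32
f 29 32 10
f 18 32 29
f 6 41 19
f 41 12 40
f 19 40 5
f 41 40 19
f 12 42 39
f 42 11 35
f 39 35 3
f 42 35 39
f 11 37 36
f 37 8 24
f 36 24 7
f 37 24 36
f 8 23 28
f 23 2 25
f 28 25 9
f 23 25 28
f 4 30 16
f 30 10 31
f 16 31 5
f 30 31 16
f 4 16 14
f 16 5 15
f 14 15 3
f 16 15 14
f 4 14 21
f 14 3 20
f 21 20 7
f 14 20 21
f 4 21 26
f 21 7 27
f 26 27 9
f 21 27 26
f 4 26 30
f 26 9 33
f 30 33 10
f 26 33 30
f 5 31 19
f 31 10 32
f 19 32 6
f 31 32 19
f 3 15 39
f 15 5 40
f 39 40 12
f 15 40 39
f 7 20 36
f 20 3 35
f 36 35 11
f 20 35 36
f 9 27 28
f 27 7 24
f 28 24 8
f 27 24 28
f 10 33 29
f 33 9 25
f 29 25 2
f 33 25 29
f 44 46 43
f 47 44 43
f 43 46 45
f 45 47 43
f 44 50 46
f 48 44 47
f 48 50 44
f 46 50 45
f 49 47 45
f 45 50 49
f 49 48 47
f 50 48 49
f 52 51 54
f 52 54 53
f 54 51 55
f 54 55 53
f 55 51 56
f 55 56 53
f 56 51 57
f 56 57 53
f 57 51 58
f 57 58 53
f 58 51 59
f 58 59 53
f 59 51 60
f 59 60 53
f 60 51 61
f 60 61 53
f 61 51 62
f 61 62 53
f 62 51 52
f 62 52 53
f 64 63 66
f 64 66 65
f 66 63 67
f 66 67 65
f 67 63 68
f 67 68 65
f 68 63 69
f 68 69 65
f 69 63 70
f 69 70 65
f 70 63 71
f 70 71 65
f 71 63 72
f 71 72 65
f 72 63 73
f 72 73 65
f 73 63 74
f 73 74 65
f 74 63 75
f 74 75 65
f 75 63 76
f 75 76 65
f 76 63 64
f 76 64 65
f 78 77 81
f 78 81 79
f 79 81 82
f 79 82 80
f 81 77 83
f 81 83 82
f 82 83 84
f 82 84 80
f 83 77 85
f 83 85 84
f 84 85 86
f 84 86 80
f 85 77 87
f 85 87 86
f 86 87 88
f 86 88 80
f 87 77 89
f 87 89 88
f 88 89 90
f 88 90 80
f 89 77 91
f 89 91 90
f 90 91 92
f 90 92 80
f 91 77 93
f 91 93 92
f 92 93 94
f 92 94 80
f 93 77 95
f 93 95 94
f 94 95 96
f 94 96 80
f 95 77 97
f 95 97 96
f 96 97 98
f 96 98 80
f 97 77 78
f 97 78 98
f 98 78 79
f 98 79 80



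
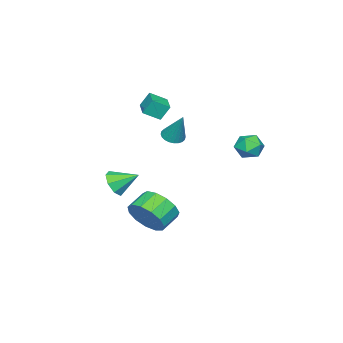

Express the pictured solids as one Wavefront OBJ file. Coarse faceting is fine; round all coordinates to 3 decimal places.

v -0.783 0.418 2.593
v -0.191 0.304 2.499
v -0.397 1.182 4.107
v -0.214 0.518 2.397
v -0.324 0.716 2.325
v -0.503 0.87 2.293
v -0.725 0.954 2.307
v -0.956 0.957 2.365
v -1.161 0.877 2.457
v -1.308 0.728 2.57
v -1.375 0.532 2.686
v -1.352 0.318 2.788
v -1.243 0.119 2.861
v -1.063 -0.034 2.892
v -0.841 -0.118 2.878
v -0.61 -0.121 2.82
v -0.406 -0.042 2.728
v -0.259 0.108 2.615
v -2.531 3.714 2.303
v -2.187 4.123 2.897
v -1.433 3.777 1.623
v -1.089 4.186 2.217
v -1.273 3.415 2.317
v -1.952 3.376 2.738
v -1.668 4.524 1.782
v -2.347 4.485 2.203
v -1.653 4.624 2.575
v -1.41 3.938 2.906
v -2.21 3.962 1.614
v -1.967 3.276 1.945
v -4.254 -2.482 2.33
v -4.52 -2.082 3.161
v -3.275 -1.738 2.285
v -3.541 -1.339 3.117
v -3.699 -3.181 2.843
v -3.965 -2.782 3.675
v -2.72 -2.438 2.799
v -2.986 -2.038 3.63
v 2.719 -0.675 0.554
v 3.446 -0.601 0.853
v 2.341 0.395 1.206
v 3.38 -0.305 0.33
v 2.927 -0.226 -0.062
v 2.352 -0.411 -0.094
v 1.992 -0.75 0.254
v 2.058 -1.045 0.777
v 2.511 -1.124 1.169
v 3.087 -0.94 1.201
v 1.822 0.454 -1.821
v 2.33 1.063 -1.073
v 1.305 1.276 -0.551
v 0.798 0.666 -1.299
v 2.176 1.443 -1.531
v 1.151 1.656 -1.008
v 1.91 1.509 -2.08
v 0.885 1.722 -1.558
v 1.616 1.24 -2.547
v 0.591 1.453 -2.025
v 1.387 0.721 -2.784
v 0.362 0.934 -2.262
v 1.297 0.117 -2.715
v 0.272 0.33 -2.193
v 1.374 -0.379 -2.362
v 0.349 -0.166 -1.84
v 1.593 -0.612 -1.838
v 0.568 -0.399 -1.315
v 1.885 -0.506 -1.308
v 0.86 -0.293 -0.785
v 2.157 -0.096 -0.941
v 1.132 0.117 -0.419
v 2.323 0.489 -0.854
v 1.298 0.702 -0.331
f 2 1 4
f 2 4 3
f 4 1 5
f 4 5 3
f 5 1 6
f 5 6 3
f 6 1 7
f 6 7 3
f 7 1 8
f 7 8 3
f 8 1 9
f 8 9 3
f 9 1 10
f 9 10 3
f 10 1 11
f 10 11 3
f 11 1 12
f 11 12 3
f 12 1 13
f 12 13 3
f 13 1 14
f 13 14 3
f 14 1 15
f 14 15 3
f 15 1 16
f 15 16 3
f 16 1 17
f 16 17 3
f 17 1 18
f 17 18 3
f 18 1 2
f 18 2 3
f 19 30 24
f 19 24 20
f 19 20 26
f 19 26 29
f 19 29 30
f 20 24 28
f 24 30 23
f 30 29 21
f 29 26 25
f 26 20 27
f 22 28 23
f 22 23 21
f 22 21 25
f 22 25 27
f 22 27 28
f 23 28 24
f 21 23 30
f 25 21 29
f 27 25 26
f 28 27 20
f 32 34 31
f 35 32 31
f 31 34 33
f 33 35 31
f 32 38 34
f 36 32 35
f 36 38 32
f 34 38 33
f 37 35 33
f 33 38 37
f 37 36 35
f 38 36 37
f 40 39 42
f 40 42 41
f 42 39 43
f 42 43 41
f 43 39 44
f 43 44 41
f 44 39 45
f 44 45 41
f 45 39 46
f 45 46 41
f 46 39 47
f 46 47 41
f 47 39 48
f 47 48 41
f 48 39 40
f 48 40 41
f 50 49 53
f 50 53 51
f 51 53 54
f 51 54 52
f 53 49 55
f 53 55 54
f 54 55 56
f 54 56 52
f 55 49 57
f 55 57 56
f 56 57 58
f 56 58 52
f 57 49 59
f 57 59 58
f 58 59 60
f 58 60 52
f 59 49 61
f 59 61 60
f 60 61 62
f 60 62 52
f 61 49 63
f 61 63 62
f 62 63 64
f 62 64 52
f 63 49 65
f 63 65 64
f 64 65 66
f 64 66 52
f 65 49 67
f 65 67 66
f 66 67 68
f 66 68 52
f 67 49 69
f 67 69 68
f 68 69 70
f 68 70 52
f 69 49 71
f 69 71 70
f 70 71 72
f 70 72 52
f 71 49 50
f 71 50 72
f 72 50 51
f 72 51 52



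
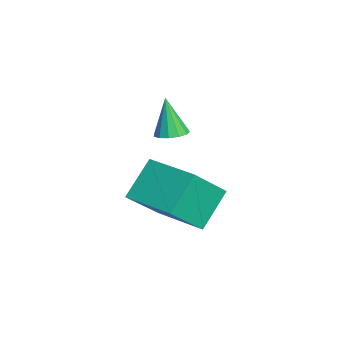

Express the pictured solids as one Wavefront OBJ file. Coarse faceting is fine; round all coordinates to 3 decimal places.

v -3.101 -2.025 -1.37
v -2.593 -1.851 -1.209
v -3.479 -2.175 -0.01
v -2.773 -1.592 -1.231
v -3.057 -1.471 -1.297
v -3.354 -1.526 -1.386
v -3.572 -1.739 -1.47
v -3.639 -2.042 -1.522
v -3.536 -2.34 -1.526
v -3.294 -2.538 -1.481
v -2.991 -2.573 -1.4
v -2.723 -2.434 -1.31
v -2.574 -2.164 -1.239
v -3.301 -2.417 -5.103
v -4.114 -1.595 -3.968
v -1.85 -1.201 -4.945
v -2.663 -0.379 -3.81
v -2.537 -3.501 -3.77
v -3.35 -2.679 -2.635
v -1.086 -2.285 -3.612
v -1.899 -1.463 -2.477
f 2 1 4
f 2 4 3
f 4 1 5
f 4 5 3
f 5 1 6
f 5 6 3
f 6 1 7
f 6 7 3
f 7 1 8
f 7 8 3
f 8 1 9
f 8 9 3
f 9 1 10
f 9 10 3
f 10 1 11
f 10 11 3
f 11 1 12
f 11 12 3
f 12 1 13
f 12 13 3
f 13 1 2
f 13 2 3
f 15 17 14
f 18 15 14
f 14 17 16
f 16 18 14
f 15 21 17
f 19 15 18
f 19 21 15
f 17 21 16
f 20 18 16
f 16 21 20
f 20 19 18
f 21 19 20



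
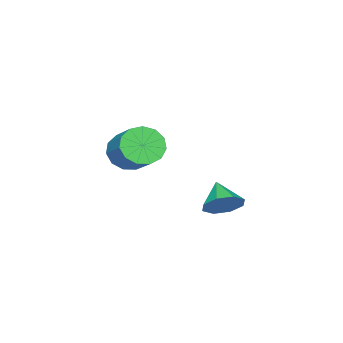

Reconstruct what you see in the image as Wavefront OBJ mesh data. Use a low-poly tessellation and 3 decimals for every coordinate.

v 3.393 2.637 -3.918
v 4.06 2.697 -3.23
v 2.607 1.783 -3.082
v 3.549 3.222 -3.173
v 2.947 3.405 -3.552
v 2.606 3.138 -4.145
v 2.726 2.578 -4.606
v 3.236 2.052 -4.663
v 3.839 1.87 -4.283
v 4.18 2.137 -3.69
v 2.119 -3.021 -2.675
v 2.817 -2.878 -3.473
v 3.8 -1.477 -2.363
v 3.101 -1.619 -1.565
v 2.368 -2.488 -3.569
v 3.351 -1.086 -2.459
v 1.839 -2.266 -3.38
v 2.822 -0.865 -2.271
v 1.4 -2.284 -2.968
v 2.383 -0.883 -1.859
v 1.188 -2.536 -2.463
v 2.171 -1.135 -1.353
v 1.272 -2.942 -2.025
v 2.255 -1.54 -0.915
v 1.625 -3.373 -1.793
v 2.608 -1.971 -0.683
v 2.134 -3.692 -1.841
v 3.117 -2.29 -0.732
v 2.639 -3.798 -2.154
v 3.621 -2.396 -1.045
v 2.978 -3.657 -2.632
v 3.961 -2.256 -1.523
v 3.044 -3.314 -3.124
v 4.027 -1.913 -2.014
f 2 1 4
f 2 4 3
f 4 1 5
f 4 5 3
f 5 1 6
f 5 6 3
f 6 1 7
f 6 7 3
f 7 1 8
f 7 8 3
f 8 1 9
f 8 9 3
f 9 1 10
f 9 10 3
f 10 1 2
f 10 2 3
f 12 11 15
f 12 15 13
f 13 15 16
f 13 16 14
f 15 11 17
f 15 17 16
f 16 17 18
f 16 18 14
f 17 11 19
f 17 19 18
f 18 19 20
f 18 20 14
f 19 11 21
f 19 21 20
f 20 21 22
f 20 22 14
f 21 11 23
f 21 23 22
f 22 23 24
f 22 24 14
f 23 11 25
f 23 25 24
f 24 25 26
f 24 26 14
f 25 11 27
f 25 27 26
f 26 27 28
f 26 28 14
f 27 11 29
f 27 29 28
f 28 29 30
f 28 30 14
f 29 11 31
f 29 31 30
f 30 31 32
f 30 32 14
f 31 11 33
f 31 33 32
f 32 33 34
f 32 34 14
f 33 11 12
f 33 12 34
f 34 12 13
f 34 13 14



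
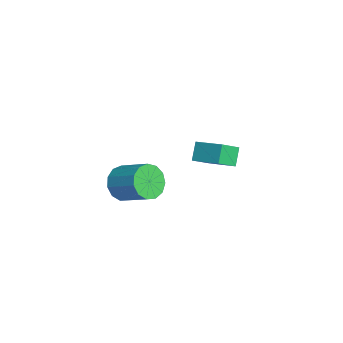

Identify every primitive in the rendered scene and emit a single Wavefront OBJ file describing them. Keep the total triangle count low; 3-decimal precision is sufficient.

v -3.364 -0.084 0.103
v -3.979 0.187 0.91
v -3.875 0.8 -0.583
v -4.489 1.071 0.225
v -2.271 0.929 0.595
v -2.885 1.2 1.403
v -2.781 1.813 -0.09
v -3.396 2.084 0.717
v 1.081 -3.778 2.415
v 1.735 -3.993 1.82
v 2.773 -3.016 2.609
v 2.119 -2.802 3.205
v 1.494 -3.583 1.629
v 2.533 -2.606 2.418
v 1.122 -3.234 1.687
v 2.161 -2.257 2.476
v 0.737 -3.059 1.977
v 1.776 -2.082 2.766
v 0.461 -3.112 2.406
v 1.5 -2.135 3.195
v 0.382 -3.376 2.837
v 1.421 -2.4 3.627
v 0.524 -3.769 3.135
v 1.563 -2.792 3.925
v 0.843 -4.164 3.205
v 1.882 -3.187 3.994
v 1.238 -4.437 3.023
v 2.277 -3.46 3.813
v 1.582 -4.501 2.649
v 2.621 -3.524 3.438
v 1.767 -4.335 2.2
v 2.806 -3.358 2.99
f 2 4 1
f 5 2 1
f 1 4 3
f 3 5 1
f 2 8 4
f 6 2 5
f 6 8 2
f 4 8 3
f 7 5 3
f 3 8 7
f 7 6 5
f 8 6 7
f 10 9 13
f 10 13 11
f 11 13 14
f 11 14 12
f 13 9 15
f 13 15 14
f 14 15 16
f 14 16 12
f 15 9 17
f 15 17 16
f 16 17 18
f 16 18 12
f 17 9 19
f 17 19 18
f 18 19 20
f 18 20 12
f 19 9 21
f 19 21 20
f 20 21 22
f 20 22 12
f 21 9 23
f 21 23 22
f 22 23 24
f 22 24 12
f 23 9 25
f 23 25 24
f 24 25 26
f 24 26 12
f 25 9 27
f 25 27 26
f 26 27 28
f 26 28 12
f 27 9 29
f 27 29 28
f 28 29 30
f 28 30 12
f 29 9 31
f 29 31 30
f 30 31 32
f 30 32 12
f 31 9 10
f 31 10 32
f 32 10 11
f 32 11 12



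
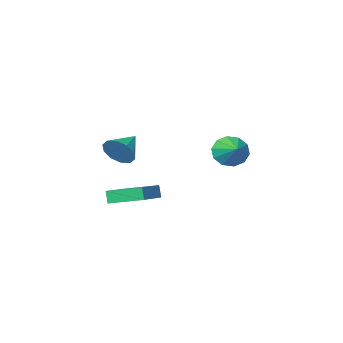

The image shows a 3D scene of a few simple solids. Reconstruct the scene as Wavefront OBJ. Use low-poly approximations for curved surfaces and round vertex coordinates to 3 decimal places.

v 2.06 -2.566 2.229
v 2.564 -2.828 3.015
v 0.68 -3.234 2.891
v 2.344 -2.278 3.111
v 2.015 -1.839 2.869
v 1.704 -1.677 2.384
v 1.528 -1.855 1.839
v 1.556 -2.304 1.443
v 1.776 -2.853 1.347
v 2.104 -3.293 1.588
v 2.416 -3.455 2.074
v 2.592 -3.277 2.619
v -4.023 -1.505 1.469
v -3.498 -2.03 2.183
v -3.577 -0.215 2.091
v -3.109 -1.927 1.69
v -3.069 -1.662 1.112
v -3.394 -1.338 0.671
v -3.958 -1.077 0.535
v -4.547 -0.98 0.755
v -4.936 -1.083 1.248
v -4.976 -1.348 1.826
v -4.652 -1.673 2.267
v -4.087 -1.933 2.404
v 0.636 -0.799 -0.667
v 0.586 -1.084 0.079
v 2.365 0.414 -0.089
v 2.315 0.129 0.657
v 1.845 -2.289 -1.157
v 1.795 -2.574 -0.411
v 3.574 -1.076 -0.579
v 3.524 -1.361 0.167
f 2 1 4
f 2 4 3
f 4 1 5
f 4 5 3
f 5 1 6
f 5 6 3
f 6 1 7
f 6 7 3
f 7 1 8
f 7 8 3
f 8 1 9
f 8 9 3
f 9 1 10
f 9 10 3
f 10 1 11
f 10 11 3
f 11 1 12
f 11 12 3
f 12 1 2
f 12 2 3
f 14 13 16
f 14 16 15
f 16 13 17
f 16 17 15
f 17 13 18
f 17 18 15
f 18 13 19
f 18 19 15
f 19 13 20
f 19 20 15
f 20 13 21
f 20 21 15
f 21 13 22
f 21 22 15
f 22 13 23
f 22 23 15
f 23 13 24
f 23 24 15
f 24 13 14
f 24 14 15
f 26 28 25
f 29 26 25
f 25 28 27
f 27 29 25
f 26 32 28
f 30 26 29
f 30 32 26
f 28 32 27
f 31 29 27
f 27 32 31
f 31 30 29
f 32 30 31



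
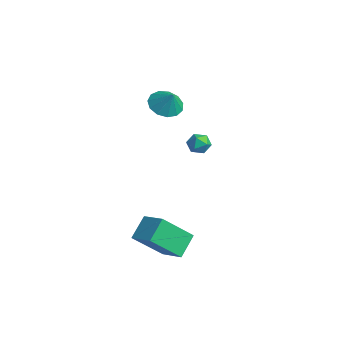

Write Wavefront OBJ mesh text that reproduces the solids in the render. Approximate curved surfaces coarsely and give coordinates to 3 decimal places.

v -3.72 3.673 -2.352
v -3.331 4.009 -1.934
v -3.749 2.851 -1.666
v -3.36 3.187 -1.248
v -3.982 3.386 -1.353
v -3.965 3.895 -1.778
v -3.115 2.965 -1.822
v -3.098 3.474 -2.247
v -2.957 3.571 -1.607
v -3.493 3.832 -1.317
v -3.587 3.028 -2.283
v -4.123 3.289 -1.993
v -2.578 1.168 1.939
v -1.894 1.398 1.435
v -1.962 1.232 2.801
v -2.12 1.82 1.565
v -2.491 2.035 1.814
v -2.89 1.975 2.103
v -3.189 1.658 2.34
v -3.294 1.186 2.45
v -3.172 0.709 2.398
v -2.861 0.377 2.2
v -2.46 0.296 1.92
v -2.096 0.493 1.645
v -1.886 0.904 1.465
v 2.306 -1.437 -4.684
v 2.166 -2.903 -3.258
v 1.784 -0.559 -3.832
v 1.643 -2.025 -2.406
v 3.517 -1.135 -4.254
v 3.376 -2.601 -2.828
v 2.994 -0.257 -3.402
v 2.854 -1.723 -1.976
f 1 12 6
f 1 6 2
f 1 2 8
f 1 8 11
f 1 11 12
f 2 6 10
f 6 12 5
f 12 11 3
f 11 8 7
f 8 2 9
f 4 10 5
f 4 5 3
f 4 3 7
f 4 7 9
f 4 9 10
f 5 10 6
f 3 5 12
f 7 3 11
f 9 7 8
f 10 9 2
f 14 13 16
f 14 16 15
f 16 13 17
f 16 17 15
f 17 13 18
f 17 18 15
f 18 13 19
f 18 19 15
f 19 13 20
f 19 20 15
f 20 13 21
f 20 21 15
f 21 13 22
f 21 22 15
f 22 13 23
f 22 23 15
f 23 13 24
f 23 24 15
f 24 13 25
f 24 25 15
f 25 13 14
f 25 14 15
f 27 29 26
f 30 27 26
f 26 29 28
f 28 30 26
f 27 33 29
f 31 27 30
f 31 33 27
f 29 33 28
f 32 30 28
f 28 33 32
f 32 31 30
f 33 31 32



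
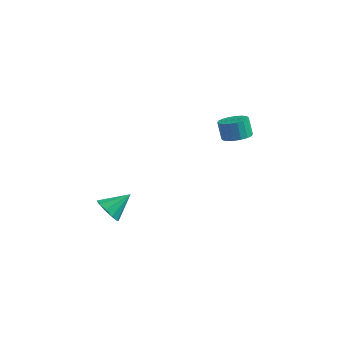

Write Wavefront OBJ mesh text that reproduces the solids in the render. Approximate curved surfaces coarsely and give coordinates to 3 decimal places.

v 0.825 2.75 1.782
v 1.294 2.196 2.119
v 0.924 2.475 3.094
v 0.455 3.03 2.758
v 1.502 2.485 2.115
v 1.132 2.764 3.091
v 1.577 2.826 2.046
v 1.207 3.105 3.021
v 1.502 3.152 1.924
v 1.132 3.431 2.9
v 1.294 3.399 1.775
v 0.924 3.678 2.75
v 0.992 3.517 1.626
v 0.622 3.796 2.602
v 0.658 3.484 1.509
v 0.288 3.763 2.485
v 0.356 3.305 1.446
v -0.014 3.584 2.421
v 0.148 3.016 1.449
v -0.222 3.295 2.425
v 0.073 2.675 1.519
v -0.297 2.954 2.494
v 0.148 2.349 1.64
v -0.222 2.628 2.616
v 0.356 2.102 1.79
v -0.014 2.381 2.765
v 0.658 1.984 1.938
v 0.288 2.263 2.914
v 0.992 2.017 2.055
v 0.622 2.296 3.031
v -3.038 -3.928 -0.37
v -2.506 -4.505 -0.168
v -2.282 -2.952 0.43
v -2.345 -4.285 -0.588
v -2.448 -3.929 -0.925
v -2.777 -3.573 -1.049
v -3.205 -3.352 -0.914
v -3.57 -3.351 -0.571
v -3.731 -3.57 -0.151
v -3.627 -3.926 0.186
v -3.299 -4.283 0.31
v -2.87 -4.504 0.175
f 2 1 5
f 2 5 3
f 3 5 6
f 3 6 4
f 5 1 7
f 5 7 6
f 6 7 8
f 6 8 4
f 7 1 9
f 7 9 8
f 8 9 10
f 8 10 4
f 9 1 11
f 9 11 10
f 10 11 12
f 10 12 4
f 11 1 13
f 11 13 12
f 12 13 14
f 12 14 4
f 13 1 15
f 13 15 14
f 14 15 16
f 14 16 4
f 15 1 17
f 15 17 16
f 16 17 18
f 16 18 4
f 17 1 19
f 17 19 18
f 18 19 20
f 18 20 4
f 19 1 21
f 19 21 20
f 20 21 22
f 20 22 4
f 21 1 23
f 21 23 22
f 22 23 24
f 22 24 4
f 23 1 25
f 23 25 24
f 24 25 26
f 24 26 4
f 25 1 27
f 25 27 26
f 26 27 28
f 26 28 4
f 27 1 29
f 27 29 28
f 28 29 30
f 28 30 4
f 29 1 2
f 29 2 30
f 30 2 3
f 30 3 4
f 32 31 34
f 32 34 33
f 34 31 35
f 34 35 33
f 35 31 36
f 35 36 33
f 36 31 37
f 36 37 33
f 37 31 38
f 37 38 33
f 38 31 39
f 38 39 33
f 39 31 40
f 39 40 33
f 40 31 41
f 40 41 33
f 41 31 42
f 41 42 33
f 42 31 32
f 42 32 33



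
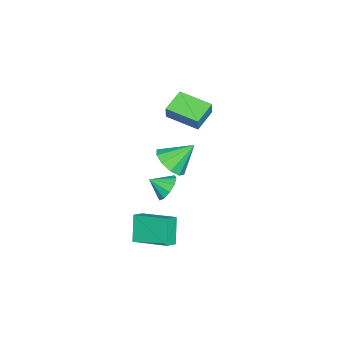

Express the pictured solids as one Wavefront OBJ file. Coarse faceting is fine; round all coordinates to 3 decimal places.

v 3.349 0.892 3.037
v 4.307 1.225 3.217
v 2.751 1.968 4.223
v 4.055 1.589 2.76
v 3.533 1.687 2.408
v 2.941 1.48 2.297
v 2.505 1.05 2.468
v 2.391 0.558 2.857
v 2.643 0.194 3.314
v 3.165 0.097 3.666
v 3.757 0.303 3.777
v 4.193 0.734 3.606
v -0.839 -0.755 -3.224
v -0.112 -0.347 -2.859
v -0.621 -1.705 -2.596
v -0.556 -0.234 -2.533
v -1.109 -0.32 -2.471
v -1.558 -0.572 -2.697
v -1.733 -0.893 -3.124
v -1.566 -1.162 -3.589
v -1.122 -1.275 -3.915
v -0.569 -1.189 -3.976
v -0.12 -0.937 -3.751
v 0.055 -0.616 -3.324
v 1.807 -1.23 -3.263
v 2.469 -1.477 -2.866
v 2.181 0.826 -2.61
v 2.842 0.58 -2.213
v 2.738 -0.96 -4.647
v 3.399 -1.206 -4.25
v 3.111 1.097 -3.994
v 3.773 0.85 -3.597
v -3.803 -1.034 1.912
v -3.524 -0.953 2.795
v -3.462 0.906 1.626
v -3.183 0.987 2.51
v -2.377 -1.347 1.49
v -2.098 -1.266 2.374
v -2.036 0.593 1.205
v -1.757 0.674 2.088
f 2 1 4
f 2 4 3
f 4 1 5
f 4 5 3
f 5 1 6
f 5 6 3
f 6 1 7
f 6 7 3
f 7 1 8
f 7 8 3
f 8 1 9
f 8 9 3
f 9 1 10
f 9 10 3
f 10 1 11
f 10 11 3
f 11 1 12
f 11 12 3
f 12 1 2
f 12 2 3
f 14 13 16
f 14 16 15
f 16 13 17
f 16 17 15
f 17 13 18
f 17 18 15
f 18 13 19
f 18 19 15
f 19 13 20
f 19 20 15
f 20 13 21
f 20 21 15
f 21 13 22
f 21 22 15
f 22 13 23
f 22 23 15
f 23 13 24
f 23 24 15
f 24 13 14
f 24 14 15
f 26 28 25
f 29 26 25
f 25 28 27
f 27 29 25
f 26 32 28
f 30 26 29
f 30 32 26
f 28 32 27
f 31 29 27
f 27 32 31
f 31 30 29
f 32 30 31
f 34 36 33
f 37 34 33
f 33 36 35
f 35 37 33
f 34 40 36
f 38 34 37
f 38 40 34
f 36 40 35
f 39 37 35
f 35 40 39
f 39 38 37
f 40 38 39



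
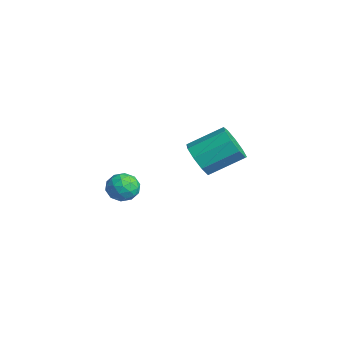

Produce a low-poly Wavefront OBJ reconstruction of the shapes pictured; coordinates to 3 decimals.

v 1.617 -1.605 2.814
v 2.214 -1.067 2.974
v 2.266 -2.533 3.506
v 2.863 -1.995 3.666
v 2.123 -1.898 4.005
v 1.721 -1.325 3.577
v 2.759 -2.275 2.903
v 2.357 -1.702 2.475
v 2.92 -1.481 3.029
v 2.527 -1.248 3.71
v 1.953 -2.352 2.77
v 1.56 -2.119 3.451
v 1.858 -1.255 2.833
v 2.622 -2.345 3.647
v 2.186 -2.288 3.846
v 2.537 -1.972 3.94
v 1.569 -1.406 3.187
v 1.92 -1.09 3.282
v 1.866 -1.578 3.888
v 2.56 -2.51 3.198
v 2.911 -2.194 3.293
v 1.943 -1.628 2.54
v 2.294 -1.312 2.634
v 2.614 -2.022 2.592
v 2.625 -1.182 2.96
v 3.006 -1.727 3.367
v 2.944 -1.892 2.918
v 2.709 -1.555 2.667
v 2.394 -1.045 3.36
v 2.775 -1.59 3.767
v 2.34 -1.533 3.966
v 2.104 -1.196 3.715
v 2.808 -1.288 3.393
v 1.705 -2.01 2.713
v 2.086 -2.555 3.12
v 2.376 -2.404 2.765
v 2.14 -2.067 2.514
v 1.474 -1.873 3.113
v 1.855 -2.418 3.52
v 1.771 -2.045 3.813
v 1.536 -1.708 3.562
v 1.672 -2.312 3.087
v -0.53 2.778 2.636
v 0.499 2.568 2.643
v 0.839 4.273 3.652
v -0.19 4.482 3.644
v 0.33 2.948 2.057
v 0.67 4.653 3.066
v -0.242 3.248 1.743
v 0.098 4.953 2.751
v -0.948 3.328 1.845
v -0.608 5.033 2.854
v -1.459 3.151 2.318
v -1.119 4.856 3.327
v -1.535 2.798 2.939
v -1.195 4.503 3.948
v -1.141 2.436 3.418
v -0.801 4.141 4.427
v -0.461 2.234 3.531
v -0.121 3.939 4.54
v 0.186 2.286 3.225
v 0.527 3.991 4.234
f 1 38 17
f 38 12 41
f 17 41 6
f 38 41 17
f 1 17 13
f 17 6 18
f 13 18 2
f 17 18 13
f 1 13 22
f 13 2 23
f 22 23 8
f 13 23 22
f 1 22 34
f 22 8 37
f 34 37 11
f 22 37 34
f 1 34 38
f 34 11 42
f 38 42 12
f 34 42 38
f 2 18 29
f 18 6 32
f 29 32 10
f 18 32 29
f 6 41 19
f 41 12 40
f 19 40 5
f 41 40 19
f 12 42 39
f 42 11 35
f 39 35 3
f 42 35 39
f 11 37 36
f 37 8 24
f 36 24 7
f 37 24 36
f 8 23 28
f 23 2 25
f 28 25 9
f 23 25 28
f 4 30 16
f 30 10 31
f 16 31 5
f 30 31 16
f 4 16 14
f 16 5 15
f 14 15 3
f 16 15 14
f 4 14 21
f 14 3 20
f 21 20 7
f 14 20 21
f 4 21 26
f 21 7 27
f 26 27 9
f 21 27 26
f 4 26 30
f 26 9 33
f 30 33 10
f 26 33 30
f 5 31 19
f 31 10 32
f 19 32 6
f 31 32 19
f 3 15 39
f 15 5 40
f 39 40 12
f 15 40 39
f 7 20 36
f 20 3 35
f 36 35 11
f 20 35 36
f 9 27 28
f 27 7 24
f 28 24 8
f 27 24 28
f 10 33 29
f 33 9 25
f 29 25 2
f 33 25 29
f 44 43 47
f 44 47 45
f 45 47 48
f 45 48 46
f 47 43 49
f 47 49 48
f 48 49 50
f 48 50 46
f 49 43 51
f 49 51 50
f 50 51 52
f 50 52 46
f 51 43 53
f 51 53 52
f 52 53 54
f 52 54 46
f 53 43 55
f 53 55 54
f 54 55 56
f 54 56 46
f 55 43 57
f 55 57 56
f 56 57 58
f 56 58 46
f 57 43 59
f 57 59 58
f 58 59 60
f 58 60 46
f 59 43 61
f 59 61 60
f 60 61 62
f 60 62 46
f 61 43 44
f 61 44 62
f 62 44 45
f 62 45 46



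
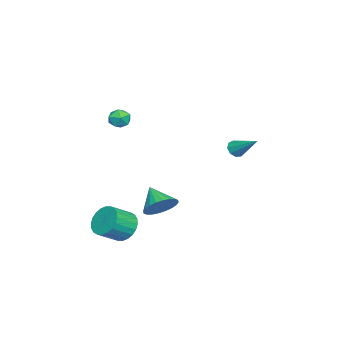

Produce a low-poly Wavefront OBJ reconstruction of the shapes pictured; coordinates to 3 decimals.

v 2.302 -1.496 -3.765
v 2.815 -1.697 -4.587
v 3.771 -2.486 -3.797
v 3.258 -2.284 -2.975
v 2.986 -1.371 -4.469
v 3.943 -2.16 -3.679
v 3.053 -1.065 -4.244
v 4.01 -1.854 -3.454
v 3.006 -0.824 -3.946
v 3.962 -1.613 -3.156
v 2.851 -0.685 -3.621
v 3.808 -1.474 -2.83
v 2.613 -0.669 -3.317
v 3.569 -1.458 -2.527
v 2.328 -0.78 -3.082
v 3.284 -1.569 -2.291
v 2.038 -0.999 -2.95
v 2.994 -1.788 -2.16
v 1.789 -1.294 -2.943
v 2.745 -2.083 -2.153
v 1.617 -1.62 -3.061
v 2.574 -2.409 -2.271
v 1.55 -1.926 -3.286
v 2.507 -2.715 -2.496
v 1.598 -2.167 -3.584
v 2.554 -2.956 -2.794
v 1.752 -2.306 -3.91
v 2.709 -3.095 -3.119
v 1.991 -2.322 -4.213
v 2.947 -3.111 -3.423
v 2.276 -2.211 -4.449
v 3.232 -3 -3.658
v 2.566 -1.992 -4.58
v 3.522 -2.781 -3.79
v 0.925 -1.718 3.09
v 1.237 -2.013 3.649
v 0.123 -2.527 3.111
v 0.435 -2.822 3.67
v 0.116 -2.197 3.734
v 0.612 -1.697 3.721
v 0.748 -2.843 3.039
v 1.244 -2.343 3.026
v 1.128 -2.708 3.617
v 0.737 -2.309 4.046
v 0.623 -2.231 2.714
v 0.232 -1.832 3.143
v 2.67 0.616 -1.847
v 3.505 0.282 -1.434
v 1.85 -0.256 -0.893
v 3.431 0.591 -1.215
v 3.241 0.905 -1.092
v 2.964 1.174 -1.084
v 2.643 1.358 -1.192
v 2.325 1.429 -1.4
v 2.06 1.377 -1.676
v 1.887 1.208 -1.978
v 1.834 0.95 -2.26
v 1.908 0.64 -2.479
v 2.098 0.327 -2.602
v 2.375 0.058 -2.61
v 2.697 -0.126 -2.502
v 3.014 -0.197 -2.294
v 3.28 -0.145 -2.018
v 3.452 0.024 -1.716
v -4.326 2.698 -0.228
v -3.91 2.799 -0.649
v -3.614 4.082 0.808
v -4.244 3.026 -0.723
v -4.616 3.1 -0.566
v -4.852 2.986 -0.251
v -4.843 2.737 0.075
v -4.591 2.469 0.259
v -4.216 2.309 0.216
v -3.892 2.331 -0.036
v -3.772 2.524 -0.377
f 2 1 5
f 2 5 3
f 3 5 6
f 3 6 4
f 5 1 7
f 5 7 6
f 6 7 8
f 6 8 4
f 7 1 9
f 7 9 8
f 8 9 10
f 8 10 4
f 9 1 11
f 9 11 10
f 10 11 12
f 10 12 4
f 11 1 13
f 11 13 12
f 12 13 14
f 12 14 4
f 13 1 15
f 13 15 14
f 14 15 16
f 14 16 4
f 15 1 17
f 15 17 16
f 16 17 18
f 16 18 4
f 17 1 19
f 17 19 18
f 18 19 20
f 18 20 4
f 19 1 21
f 19 21 20
f 20 21 22
f 20 22 4
f 21 1 23
f 21 23 22
f 22 23 24
f 22 24 4
f 23 1 25
f 23 25 24
f 24 25 26
f 24 26 4
f 25 1 27
f 25 27 26
f 26 27 28
f 26 28 4
f 27 1 29
f 27 29 28
f 28 29 30
f 28 30 4
f 29 1 31
f 29 31 30
f 30 31 32
f 30 32 4
f 31 1 33
f 31 33 32
f 32 33 34
f 32 34 4
f 33 1 2
f 33 2 34
f 34 2 3
f 34 3 4
f 35 46 40
f 35 40 36
f 35 36 42
f 35 42 45
f 35 45 46
f 36 40 44
f 40 46 39
f 46 45 37
f 45 42 41
f 42 36 43
f 38 44 39
f 38 39 37
f 38 37 41
f 38 41 43
f 38 43 44
f 39 44 40
f 37 39 46
f 41 37 45
f 43 41 42
f 44 43 36
f 48 47 50
f 48 50 49
f 50 47 51
f 50 51 49
f 51 47 52
f 51 52 49
f 52 47 53
f 52 53 49
f 53 47 54
f 53 54 49
f 54 47 55
f 54 55 49
f 55 47 56
f 55 56 49
f 56 47 57
f 56 57 49
f 57 47 58
f 57 58 49
f 58 47 59
f 58 59 49
f 59 47 60
f 59 60 49
f 60 47 61
f 60 61 49
f 61 47 62
f 61 62 49
f 62 47 63
f 62 63 49
f 63 47 64
f 63 64 49
f 64 47 48
f 64 48 49
f 66 65 68
f 66 68 67
f 68 65 69
f 68 69 67
f 69 65 70
f 69 70 67
f 70 65 71
f 70 71 67
f 71 65 72
f 71 72 67
f 72 65 73
f 72 73 67
f 73 65 74
f 73 74 67
f 74 65 75
f 74 75 67
f 75 65 66
f 75 66 67

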